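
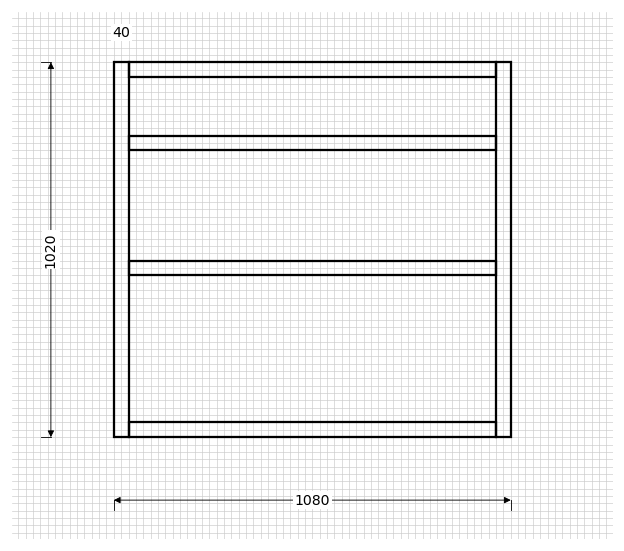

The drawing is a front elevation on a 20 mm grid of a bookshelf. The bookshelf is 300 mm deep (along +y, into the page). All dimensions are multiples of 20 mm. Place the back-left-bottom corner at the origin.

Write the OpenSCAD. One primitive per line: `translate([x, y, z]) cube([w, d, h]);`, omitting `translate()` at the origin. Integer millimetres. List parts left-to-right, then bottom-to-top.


cube([40, 300, 1020]);
translate([40, 0, 0]) cube([1000, 300, 40]);
translate([40, 0, 440]) cube([1000, 300, 40]);
translate([40, 0, 780]) cube([1000, 300, 40]);
translate([40, 0, 980]) cube([1000, 300, 40]);
translate([1040, 0, 0]) cube([40, 300, 1020]);


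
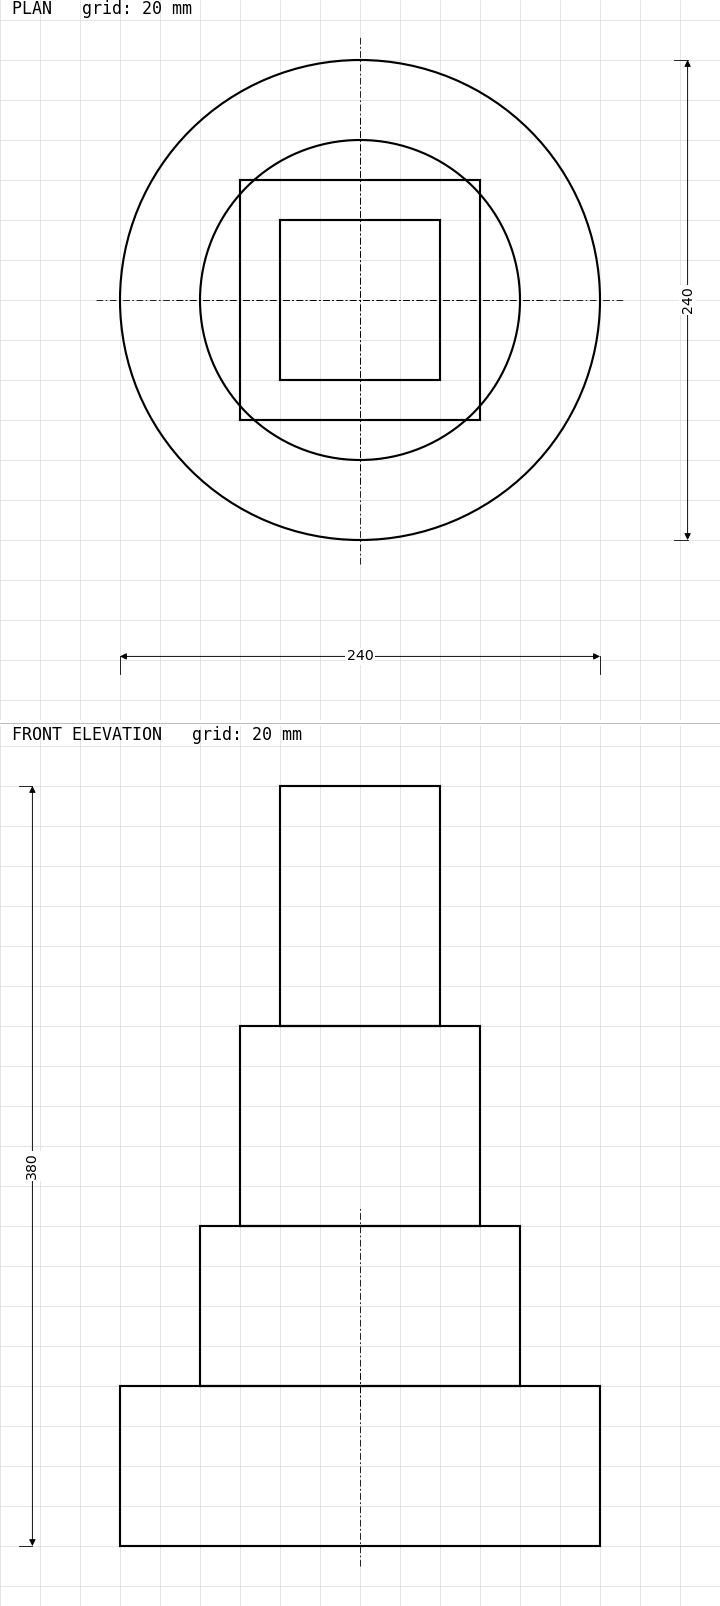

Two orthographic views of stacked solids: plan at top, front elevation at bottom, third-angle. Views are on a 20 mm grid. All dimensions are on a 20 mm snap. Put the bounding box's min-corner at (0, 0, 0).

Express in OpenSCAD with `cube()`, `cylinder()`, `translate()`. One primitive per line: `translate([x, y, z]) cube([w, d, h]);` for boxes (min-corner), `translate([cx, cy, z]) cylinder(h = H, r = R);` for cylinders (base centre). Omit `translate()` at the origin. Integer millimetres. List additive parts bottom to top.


translate([120, 120, 0]) cylinder(h = 80, r = 120);
translate([120, 120, 80]) cylinder(h = 80, r = 80);
translate([60, 60, 160]) cube([120, 120, 100]);
translate([80, 80, 260]) cube([80, 80, 120]);


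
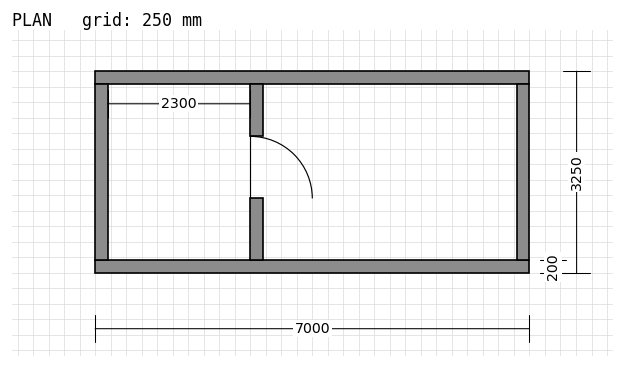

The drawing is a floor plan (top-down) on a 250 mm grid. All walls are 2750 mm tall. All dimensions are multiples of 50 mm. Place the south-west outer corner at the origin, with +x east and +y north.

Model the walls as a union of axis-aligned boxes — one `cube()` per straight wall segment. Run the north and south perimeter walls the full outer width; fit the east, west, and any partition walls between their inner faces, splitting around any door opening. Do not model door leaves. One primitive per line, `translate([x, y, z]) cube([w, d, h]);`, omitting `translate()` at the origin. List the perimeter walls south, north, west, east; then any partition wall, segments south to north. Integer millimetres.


cube([7000, 200, 2750]);
translate([0, 3050, 0]) cube([7000, 200, 2750]);
translate([0, 200, 0]) cube([200, 2850, 2750]);
translate([6800, 200, 0]) cube([200, 2850, 2750]);
translate([2500, 200, 0]) cube([200, 1000, 2750]);
translate([2500, 2200, 0]) cube([200, 850, 2750]);


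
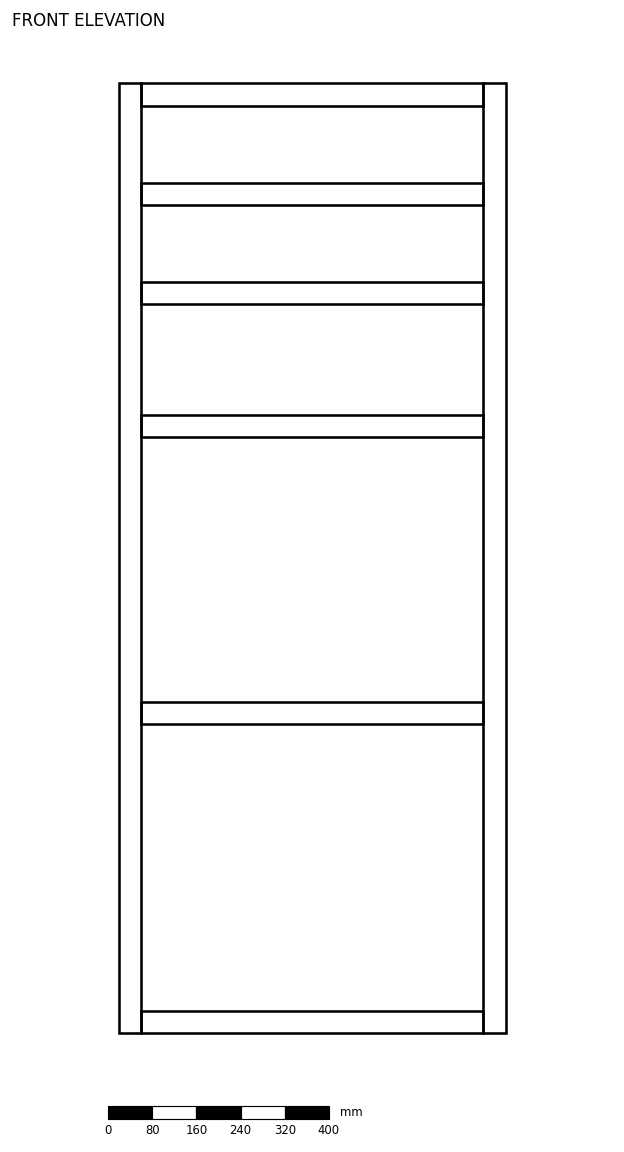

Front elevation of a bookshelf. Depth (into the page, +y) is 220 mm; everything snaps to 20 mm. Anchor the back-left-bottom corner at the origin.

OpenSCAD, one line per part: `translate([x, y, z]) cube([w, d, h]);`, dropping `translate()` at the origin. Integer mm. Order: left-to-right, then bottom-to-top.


cube([40, 220, 1720]);
translate([40, 0, 0]) cube([620, 220, 40]);
translate([40, 0, 560]) cube([620, 220, 40]);
translate([40, 0, 1080]) cube([620, 220, 40]);
translate([40, 0, 1320]) cube([620, 220, 40]);
translate([40, 0, 1500]) cube([620, 220, 40]);
translate([40, 0, 1680]) cube([620, 220, 40]);
translate([660, 0, 0]) cube([40, 220, 1720]);


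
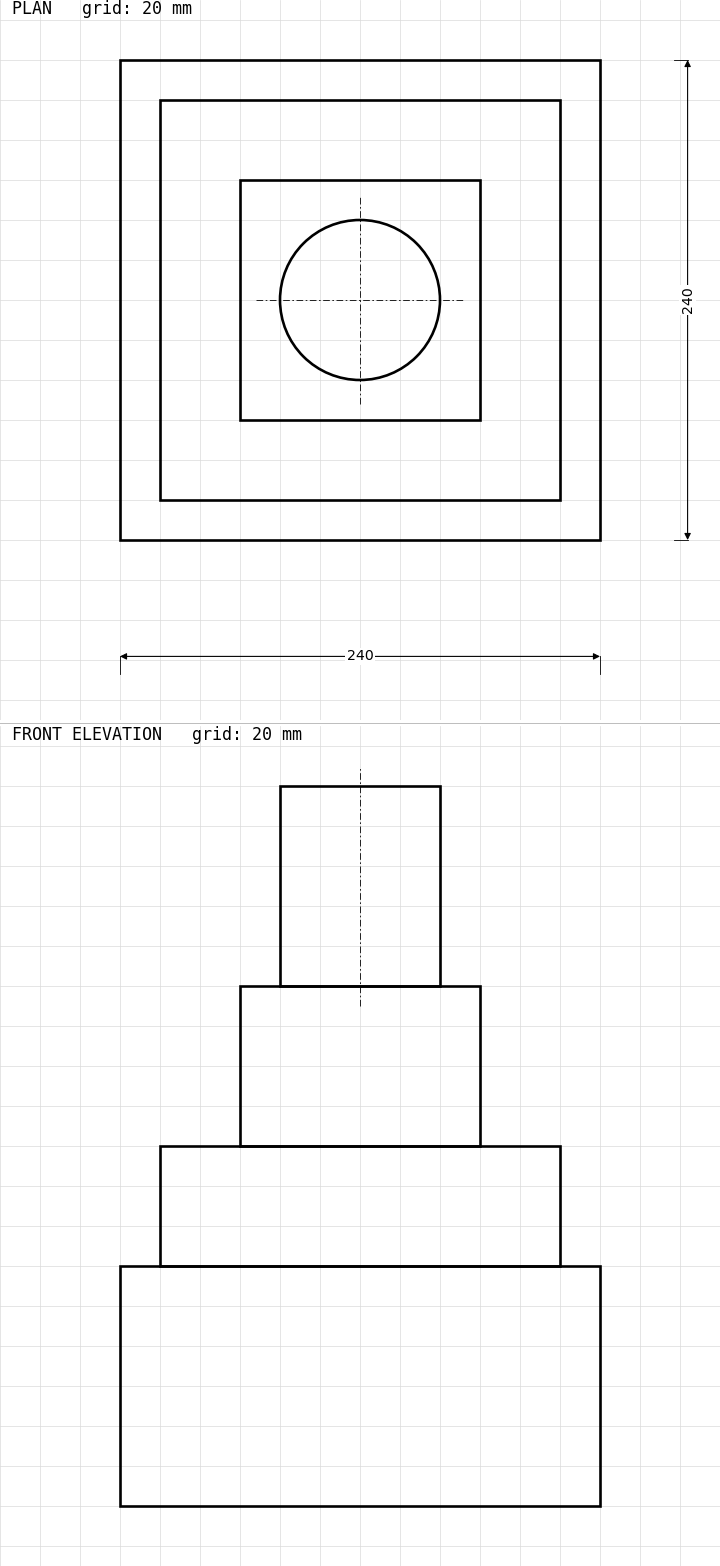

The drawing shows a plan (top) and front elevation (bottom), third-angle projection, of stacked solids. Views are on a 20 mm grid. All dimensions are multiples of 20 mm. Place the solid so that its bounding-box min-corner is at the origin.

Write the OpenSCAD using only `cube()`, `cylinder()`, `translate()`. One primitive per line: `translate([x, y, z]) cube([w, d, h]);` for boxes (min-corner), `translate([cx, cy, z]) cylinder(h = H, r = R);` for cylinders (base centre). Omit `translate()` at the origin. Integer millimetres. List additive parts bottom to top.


cube([240, 240, 120]);
translate([20, 20, 120]) cube([200, 200, 60]);
translate([60, 60, 180]) cube([120, 120, 80]);
translate([120, 120, 260]) cylinder(h = 100, r = 40);


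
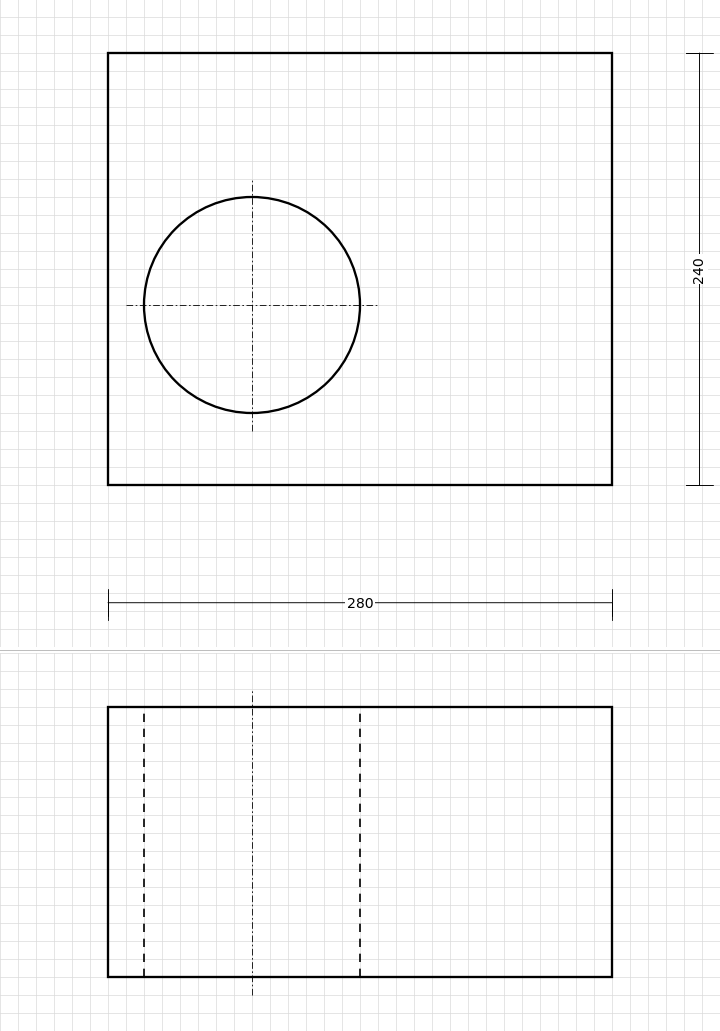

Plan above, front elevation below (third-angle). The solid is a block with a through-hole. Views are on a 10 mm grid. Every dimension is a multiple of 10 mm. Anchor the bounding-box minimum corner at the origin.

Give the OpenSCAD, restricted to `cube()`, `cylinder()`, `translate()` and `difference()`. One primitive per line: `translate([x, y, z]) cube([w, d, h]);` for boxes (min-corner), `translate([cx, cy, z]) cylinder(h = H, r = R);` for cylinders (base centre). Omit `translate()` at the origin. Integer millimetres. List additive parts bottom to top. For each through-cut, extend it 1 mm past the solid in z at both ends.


difference() {
  cube([280, 240, 150]);
  translate([80, 100, -1]) cylinder(h = 152, r = 60);
}


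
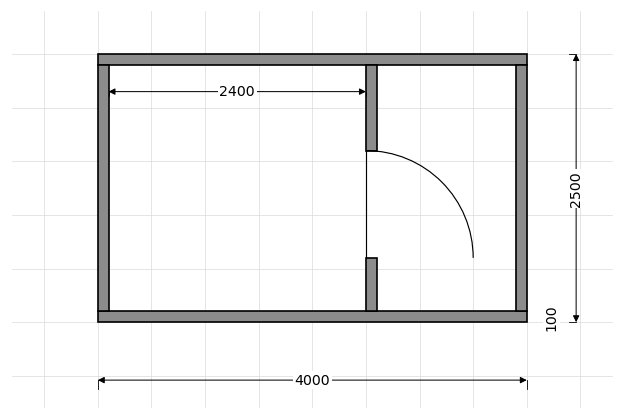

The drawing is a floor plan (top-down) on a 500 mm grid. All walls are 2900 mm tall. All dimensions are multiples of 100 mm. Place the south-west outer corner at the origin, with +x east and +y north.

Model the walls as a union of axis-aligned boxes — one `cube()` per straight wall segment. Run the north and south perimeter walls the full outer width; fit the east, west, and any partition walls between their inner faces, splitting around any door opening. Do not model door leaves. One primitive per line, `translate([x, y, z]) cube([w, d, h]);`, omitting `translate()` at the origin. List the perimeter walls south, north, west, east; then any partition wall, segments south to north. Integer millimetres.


cube([4000, 100, 2900]);
translate([0, 2400, 0]) cube([4000, 100, 2900]);
translate([0, 100, 0]) cube([100, 2300, 2900]);
translate([3900, 100, 0]) cube([100, 2300, 2900]);
translate([2500, 100, 0]) cube([100, 500, 2900]);
translate([2500, 1600, 0]) cube([100, 800, 2900]);


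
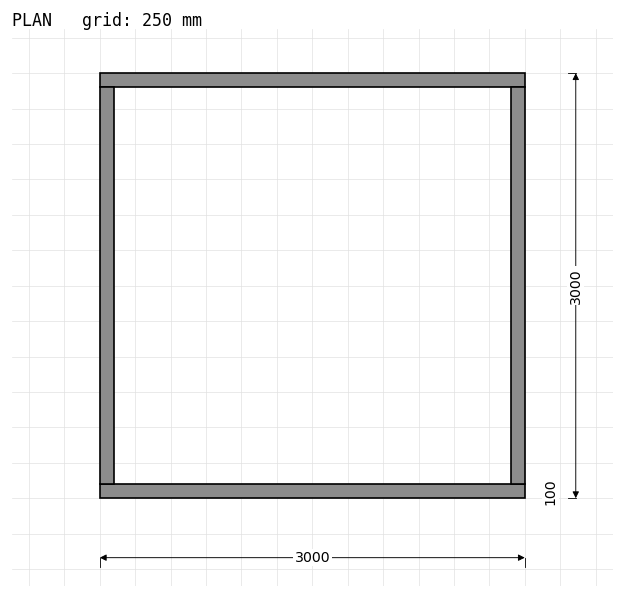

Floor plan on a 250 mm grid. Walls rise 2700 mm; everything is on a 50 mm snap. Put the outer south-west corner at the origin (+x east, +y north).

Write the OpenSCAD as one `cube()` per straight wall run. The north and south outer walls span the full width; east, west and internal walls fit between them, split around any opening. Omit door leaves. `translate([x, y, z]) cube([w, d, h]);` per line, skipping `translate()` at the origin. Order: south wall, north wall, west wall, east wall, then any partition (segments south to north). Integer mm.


cube([3000, 100, 2700]);
translate([0, 2900, 0]) cube([3000, 100, 2700]);
translate([0, 100, 0]) cube([100, 2800, 2700]);
translate([2900, 100, 0]) cube([100, 2800, 2700]);


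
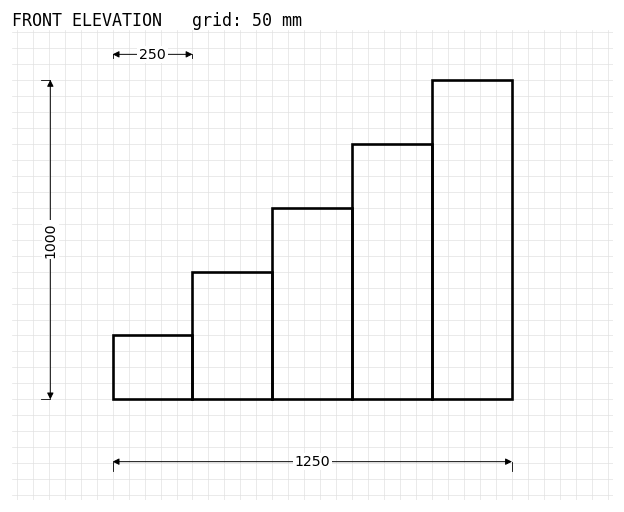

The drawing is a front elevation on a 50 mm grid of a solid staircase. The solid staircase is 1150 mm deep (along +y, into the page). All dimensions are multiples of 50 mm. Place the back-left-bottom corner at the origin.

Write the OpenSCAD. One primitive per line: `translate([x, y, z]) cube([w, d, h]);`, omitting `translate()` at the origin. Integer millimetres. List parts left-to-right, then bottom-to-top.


cube([250, 1150, 200]);
translate([250, 0, 0]) cube([250, 1150, 400]);
translate([500, 0, 0]) cube([250, 1150, 600]);
translate([750, 0, 0]) cube([250, 1150, 800]);
translate([1000, 0, 0]) cube([250, 1150, 1000]);


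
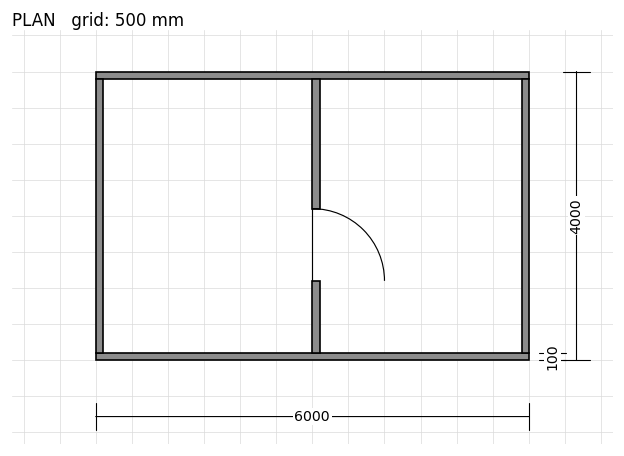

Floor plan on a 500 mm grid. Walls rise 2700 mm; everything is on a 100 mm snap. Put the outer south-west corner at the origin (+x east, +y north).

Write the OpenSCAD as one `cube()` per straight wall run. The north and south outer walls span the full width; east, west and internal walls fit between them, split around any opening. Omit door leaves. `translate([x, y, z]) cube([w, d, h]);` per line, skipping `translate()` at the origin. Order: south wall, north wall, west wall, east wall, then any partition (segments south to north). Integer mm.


cube([6000, 100, 2700]);
translate([0, 3900, 0]) cube([6000, 100, 2700]);
translate([0, 100, 0]) cube([100, 3800, 2700]);
translate([5900, 100, 0]) cube([100, 3800, 2700]);
translate([3000, 100, 0]) cube([100, 1000, 2700]);
translate([3000, 2100, 0]) cube([100, 1800, 2700]);


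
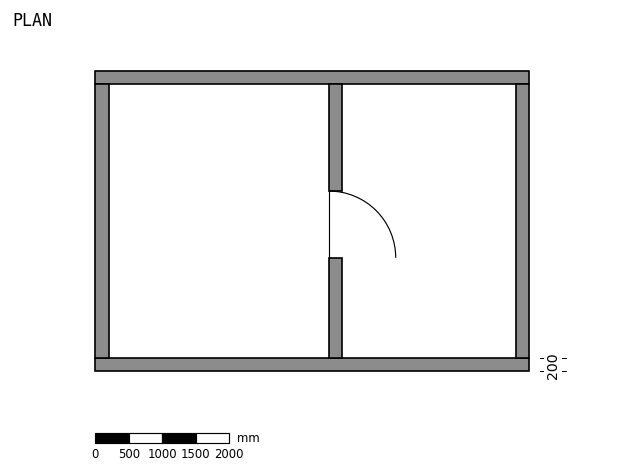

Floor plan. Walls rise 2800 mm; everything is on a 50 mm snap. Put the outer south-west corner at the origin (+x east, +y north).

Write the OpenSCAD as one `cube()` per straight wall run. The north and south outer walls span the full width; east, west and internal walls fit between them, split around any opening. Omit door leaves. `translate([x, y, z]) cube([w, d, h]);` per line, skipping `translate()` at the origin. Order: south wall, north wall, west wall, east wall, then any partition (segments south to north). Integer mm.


cube([6500, 200, 2800]);
translate([0, 4300, 0]) cube([6500, 200, 2800]);
translate([0, 200, 0]) cube([200, 4100, 2800]);
translate([6300, 200, 0]) cube([200, 4100, 2800]);
translate([3500, 200, 0]) cube([200, 1500, 2800]);
translate([3500, 2700, 0]) cube([200, 1600, 2800]);


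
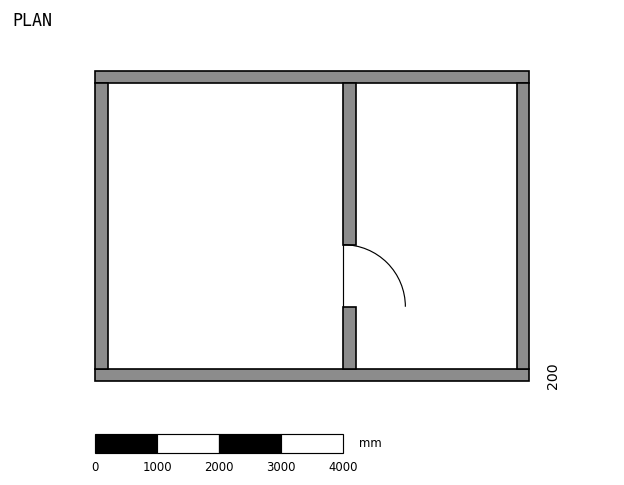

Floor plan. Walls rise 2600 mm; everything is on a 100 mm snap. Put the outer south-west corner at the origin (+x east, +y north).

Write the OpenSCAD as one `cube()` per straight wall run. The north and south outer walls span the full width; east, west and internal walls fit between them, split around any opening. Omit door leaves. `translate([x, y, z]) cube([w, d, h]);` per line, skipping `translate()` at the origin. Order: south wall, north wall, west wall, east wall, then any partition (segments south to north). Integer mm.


cube([7000, 200, 2600]);
translate([0, 4800, 0]) cube([7000, 200, 2600]);
translate([0, 200, 0]) cube([200, 4600, 2600]);
translate([6800, 200, 0]) cube([200, 4600, 2600]);
translate([4000, 200, 0]) cube([200, 1000, 2600]);
translate([4000, 2200, 0]) cube([200, 2600, 2600]);


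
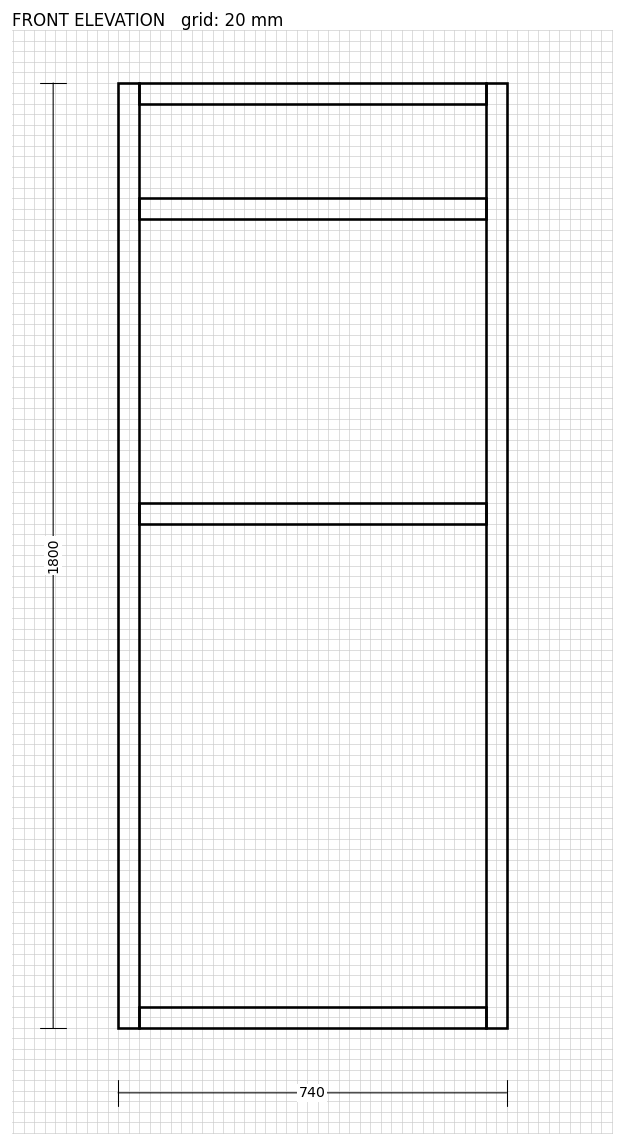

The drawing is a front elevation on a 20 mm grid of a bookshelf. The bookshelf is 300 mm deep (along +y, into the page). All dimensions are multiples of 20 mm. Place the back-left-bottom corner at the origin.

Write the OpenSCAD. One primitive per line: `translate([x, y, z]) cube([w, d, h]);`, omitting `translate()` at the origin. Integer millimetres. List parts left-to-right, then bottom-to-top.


cube([40, 300, 1800]);
translate([40, 0, 0]) cube([660, 300, 40]);
translate([40, 0, 960]) cube([660, 300, 40]);
translate([40, 0, 1540]) cube([660, 300, 40]);
translate([40, 0, 1760]) cube([660, 300, 40]);
translate([700, 0, 0]) cube([40, 300, 1800]);


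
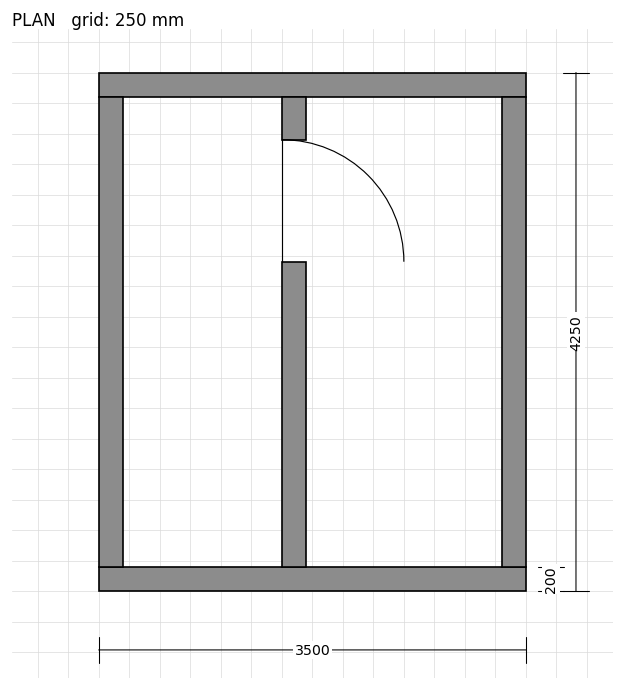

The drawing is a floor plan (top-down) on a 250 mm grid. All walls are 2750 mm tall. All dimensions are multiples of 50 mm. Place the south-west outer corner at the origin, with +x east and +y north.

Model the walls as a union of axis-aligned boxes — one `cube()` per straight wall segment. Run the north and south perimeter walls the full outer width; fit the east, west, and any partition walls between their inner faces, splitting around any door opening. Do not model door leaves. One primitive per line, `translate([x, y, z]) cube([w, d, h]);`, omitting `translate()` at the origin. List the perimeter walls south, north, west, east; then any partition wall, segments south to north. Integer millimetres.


cube([3500, 200, 2750]);
translate([0, 4050, 0]) cube([3500, 200, 2750]);
translate([0, 200, 0]) cube([200, 3850, 2750]);
translate([3300, 200, 0]) cube([200, 3850, 2750]);
translate([1500, 200, 0]) cube([200, 2500, 2750]);
translate([1500, 3700, 0]) cube([200, 350, 2750]);


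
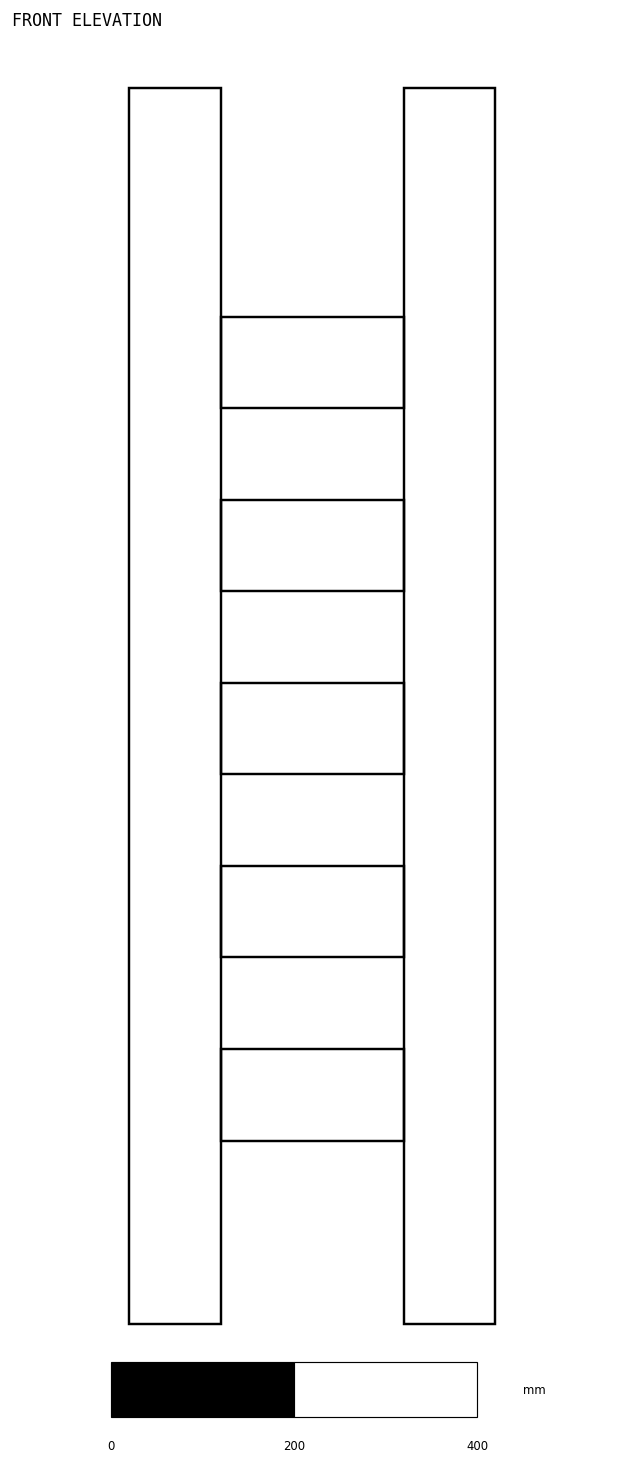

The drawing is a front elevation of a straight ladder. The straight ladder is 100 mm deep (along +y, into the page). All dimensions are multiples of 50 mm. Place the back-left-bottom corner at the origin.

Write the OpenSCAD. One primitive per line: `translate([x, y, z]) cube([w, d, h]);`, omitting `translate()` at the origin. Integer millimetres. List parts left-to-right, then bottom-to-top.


cube([100, 100, 1350]);
translate([100, 0, 200]) cube([200, 100, 100]);
translate([100, 0, 400]) cube([200, 100, 100]);
translate([100, 0, 600]) cube([200, 100, 100]);
translate([100, 0, 800]) cube([200, 100, 100]);
translate([100, 0, 1000]) cube([200, 100, 100]);
translate([300, 0, 0]) cube([100, 100, 1350]);


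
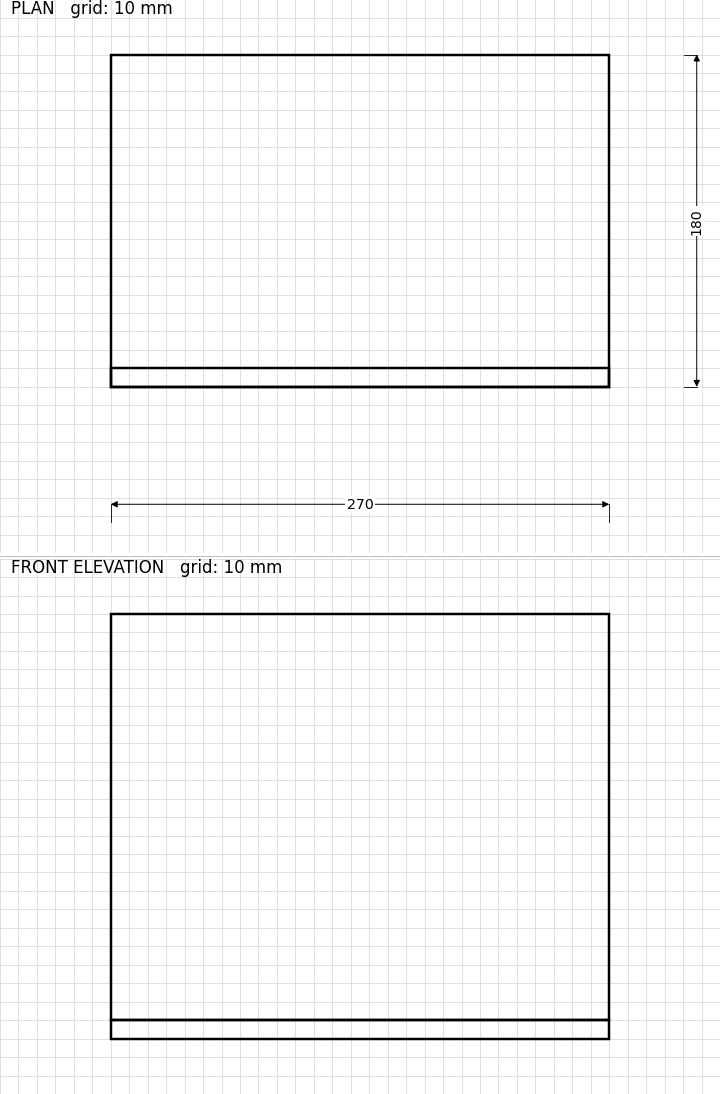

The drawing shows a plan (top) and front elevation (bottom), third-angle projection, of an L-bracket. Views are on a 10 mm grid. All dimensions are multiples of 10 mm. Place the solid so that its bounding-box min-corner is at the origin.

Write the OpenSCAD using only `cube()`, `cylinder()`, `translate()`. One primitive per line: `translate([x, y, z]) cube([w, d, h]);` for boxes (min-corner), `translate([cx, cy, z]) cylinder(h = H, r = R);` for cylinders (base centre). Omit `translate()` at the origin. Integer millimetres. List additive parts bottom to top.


cube([270, 180, 10]);
translate([0, 0, 10]) cube([270, 10, 220]);


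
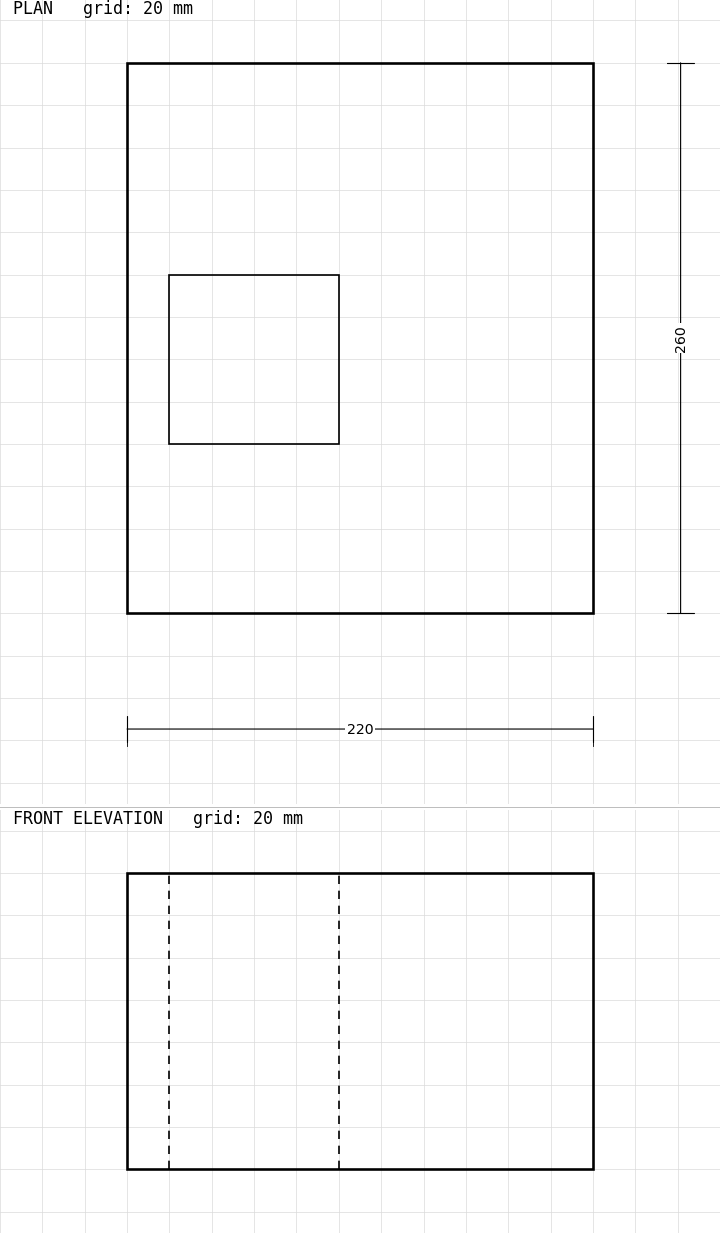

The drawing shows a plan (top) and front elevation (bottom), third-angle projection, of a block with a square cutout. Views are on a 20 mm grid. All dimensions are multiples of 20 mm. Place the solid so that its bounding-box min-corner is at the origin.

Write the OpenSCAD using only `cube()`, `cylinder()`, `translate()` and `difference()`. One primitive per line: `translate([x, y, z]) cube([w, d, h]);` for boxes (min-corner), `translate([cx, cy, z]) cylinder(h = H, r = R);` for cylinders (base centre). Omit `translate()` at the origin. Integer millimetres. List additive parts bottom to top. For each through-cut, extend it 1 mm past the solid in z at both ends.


difference() {
  cube([220, 260, 140]);
  translate([20, 80, -1]) cube([80, 80, 142]);
}


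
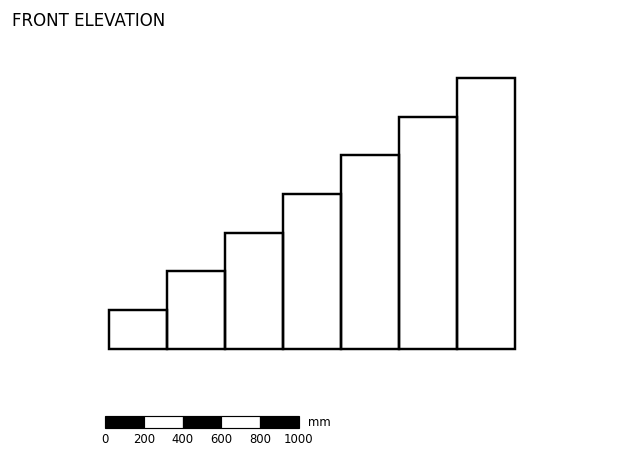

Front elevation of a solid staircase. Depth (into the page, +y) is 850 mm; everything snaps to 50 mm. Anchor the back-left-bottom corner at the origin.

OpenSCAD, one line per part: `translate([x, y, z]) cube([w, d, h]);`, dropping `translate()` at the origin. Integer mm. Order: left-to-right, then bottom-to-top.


cube([300, 850, 200]);
translate([300, 0, 0]) cube([300, 850, 400]);
translate([600, 0, 0]) cube([300, 850, 600]);
translate([900, 0, 0]) cube([300, 850, 800]);
translate([1200, 0, 0]) cube([300, 850, 1000]);
translate([1500, 0, 0]) cube([300, 850, 1200]);
translate([1800, 0, 0]) cube([300, 850, 1400]);


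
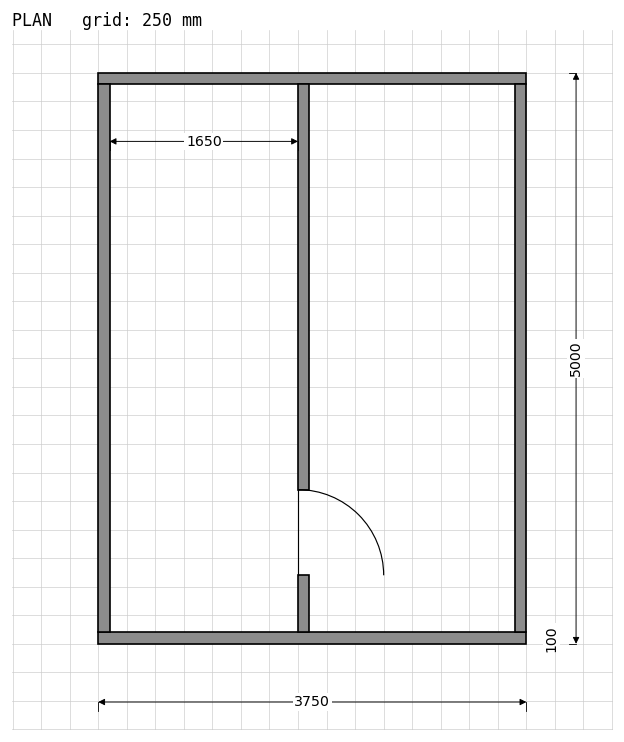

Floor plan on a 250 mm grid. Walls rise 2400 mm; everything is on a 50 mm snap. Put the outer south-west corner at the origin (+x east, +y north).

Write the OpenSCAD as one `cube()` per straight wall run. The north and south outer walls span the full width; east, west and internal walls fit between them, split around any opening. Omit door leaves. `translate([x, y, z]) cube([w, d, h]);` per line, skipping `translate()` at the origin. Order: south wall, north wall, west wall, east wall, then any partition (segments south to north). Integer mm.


cube([3750, 100, 2400]);
translate([0, 4900, 0]) cube([3750, 100, 2400]);
translate([0, 100, 0]) cube([100, 4800, 2400]);
translate([3650, 100, 0]) cube([100, 4800, 2400]);
translate([1750, 100, 0]) cube([100, 500, 2400]);
translate([1750, 1350, 0]) cube([100, 3550, 2400]);


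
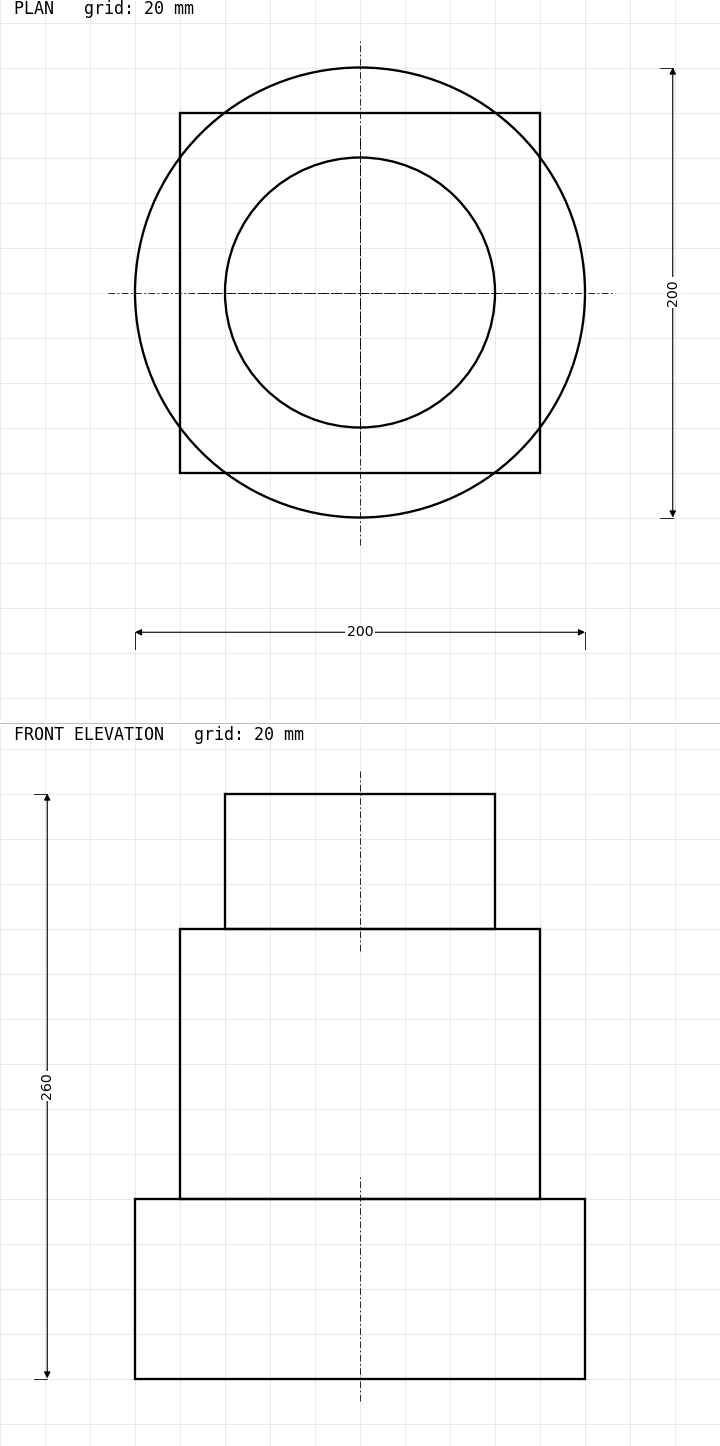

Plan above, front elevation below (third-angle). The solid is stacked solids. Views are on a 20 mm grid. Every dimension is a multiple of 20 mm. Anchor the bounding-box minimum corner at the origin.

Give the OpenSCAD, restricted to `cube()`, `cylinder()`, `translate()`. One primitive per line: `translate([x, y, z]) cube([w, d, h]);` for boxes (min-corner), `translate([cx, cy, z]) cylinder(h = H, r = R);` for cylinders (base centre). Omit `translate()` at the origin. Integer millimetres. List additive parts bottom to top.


translate([100, 100, 0]) cylinder(h = 80, r = 100);
translate([20, 20, 80]) cube([160, 160, 120]);
translate([100, 100, 200]) cylinder(h = 60, r = 60);


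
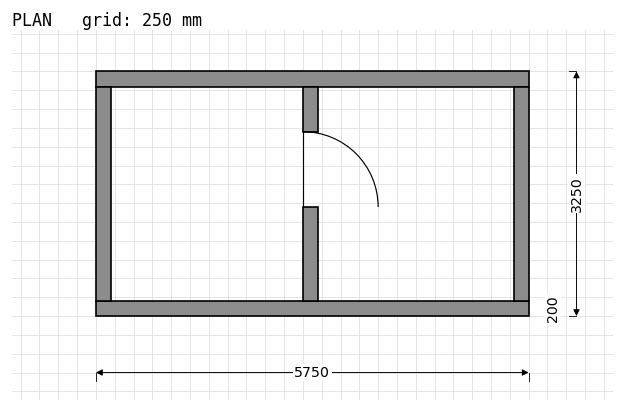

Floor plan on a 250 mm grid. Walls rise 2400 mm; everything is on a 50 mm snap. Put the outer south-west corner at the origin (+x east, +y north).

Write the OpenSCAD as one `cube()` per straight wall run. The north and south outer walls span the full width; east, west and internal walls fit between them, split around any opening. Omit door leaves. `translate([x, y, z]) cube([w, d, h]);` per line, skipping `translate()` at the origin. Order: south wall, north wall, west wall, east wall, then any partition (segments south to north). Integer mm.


cube([5750, 200, 2400]);
translate([0, 3050, 0]) cube([5750, 200, 2400]);
translate([0, 200, 0]) cube([200, 2850, 2400]);
translate([5550, 200, 0]) cube([200, 2850, 2400]);
translate([2750, 200, 0]) cube([200, 1250, 2400]);
translate([2750, 2450, 0]) cube([200, 600, 2400]);


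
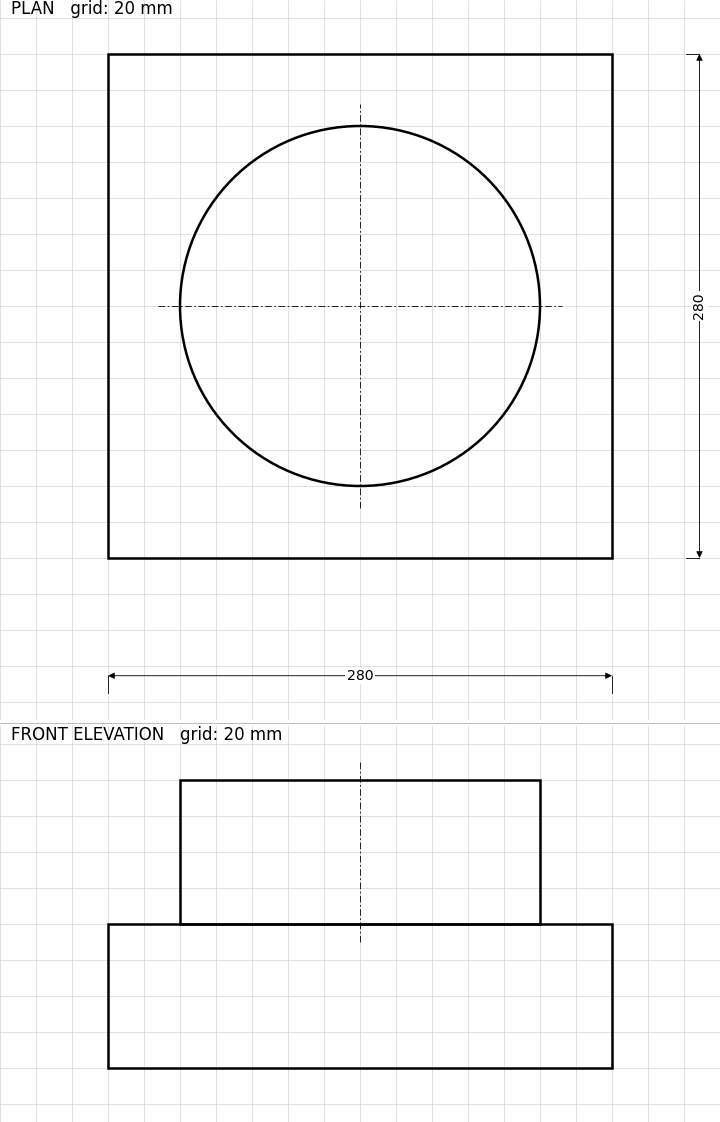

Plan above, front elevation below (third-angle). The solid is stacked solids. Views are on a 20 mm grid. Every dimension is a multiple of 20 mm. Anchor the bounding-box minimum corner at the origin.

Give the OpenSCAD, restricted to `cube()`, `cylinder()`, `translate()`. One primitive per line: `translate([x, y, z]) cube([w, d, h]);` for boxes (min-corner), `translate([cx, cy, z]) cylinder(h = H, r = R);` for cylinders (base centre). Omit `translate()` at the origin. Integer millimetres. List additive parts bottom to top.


cube([280, 280, 80]);
translate([140, 140, 80]) cylinder(h = 80, r = 100);


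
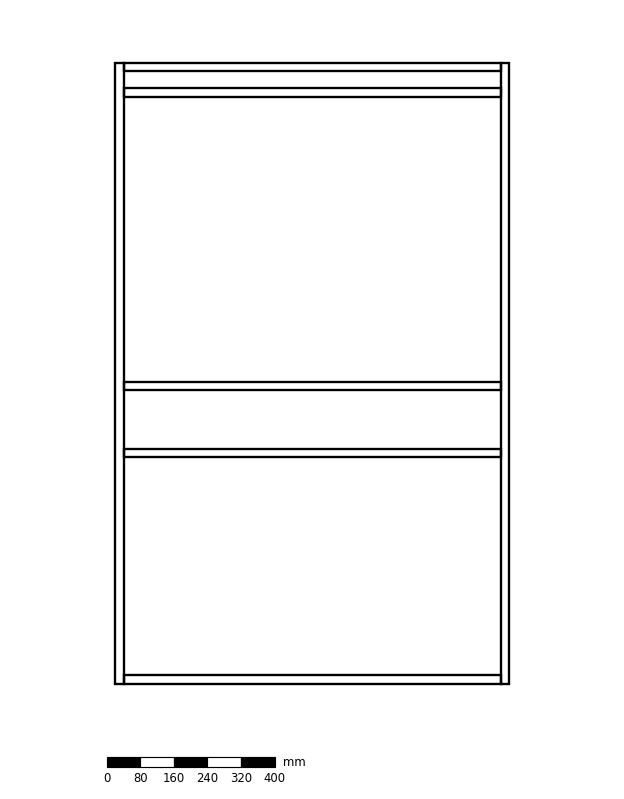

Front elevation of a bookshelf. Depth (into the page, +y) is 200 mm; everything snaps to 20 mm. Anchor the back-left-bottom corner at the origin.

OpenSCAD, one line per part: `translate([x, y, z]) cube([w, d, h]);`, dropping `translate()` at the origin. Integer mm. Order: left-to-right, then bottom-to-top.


cube([20, 200, 1480]);
translate([20, 0, 0]) cube([900, 200, 20]);
translate([20, 0, 540]) cube([900, 200, 20]);
translate([20, 0, 700]) cube([900, 200, 20]);
translate([20, 0, 1400]) cube([900, 200, 20]);
translate([20, 0, 1460]) cube([900, 200, 20]);
translate([920, 0, 0]) cube([20, 200, 1480]);


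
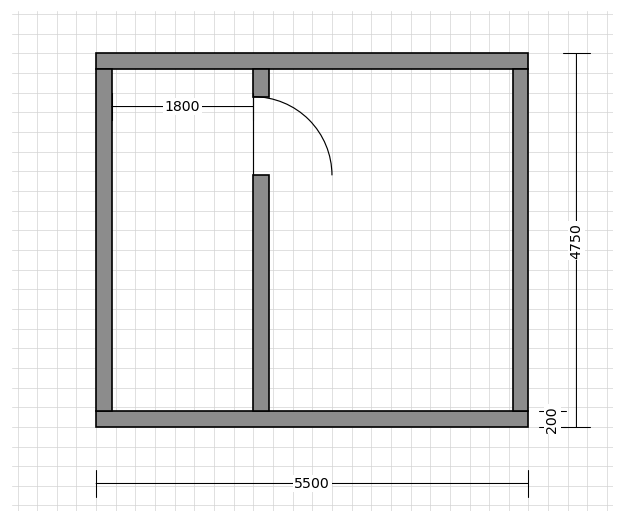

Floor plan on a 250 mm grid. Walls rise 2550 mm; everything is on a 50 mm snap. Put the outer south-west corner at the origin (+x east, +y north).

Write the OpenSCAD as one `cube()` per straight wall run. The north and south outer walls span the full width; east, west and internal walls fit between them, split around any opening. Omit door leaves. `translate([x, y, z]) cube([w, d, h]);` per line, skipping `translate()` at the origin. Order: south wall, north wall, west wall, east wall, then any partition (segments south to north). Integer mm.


cube([5500, 200, 2550]);
translate([0, 4550, 0]) cube([5500, 200, 2550]);
translate([0, 200, 0]) cube([200, 4350, 2550]);
translate([5300, 200, 0]) cube([200, 4350, 2550]);
translate([2000, 200, 0]) cube([200, 3000, 2550]);
translate([2000, 4200, 0]) cube([200, 350, 2550]);


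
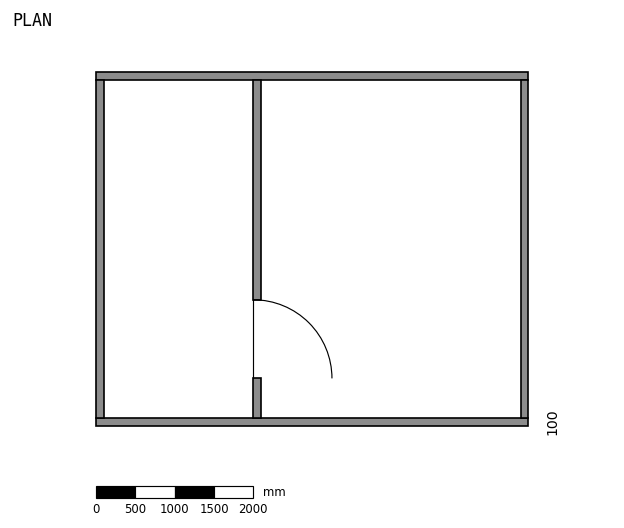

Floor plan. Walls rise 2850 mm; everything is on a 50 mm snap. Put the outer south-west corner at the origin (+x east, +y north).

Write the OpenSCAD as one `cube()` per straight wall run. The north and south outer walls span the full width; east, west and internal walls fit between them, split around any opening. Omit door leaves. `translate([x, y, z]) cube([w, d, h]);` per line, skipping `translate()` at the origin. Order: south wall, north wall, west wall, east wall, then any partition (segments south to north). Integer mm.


cube([5500, 100, 2850]);
translate([0, 4400, 0]) cube([5500, 100, 2850]);
translate([0, 100, 0]) cube([100, 4300, 2850]);
translate([5400, 100, 0]) cube([100, 4300, 2850]);
translate([2000, 100, 0]) cube([100, 500, 2850]);
translate([2000, 1600, 0]) cube([100, 2800, 2850]);


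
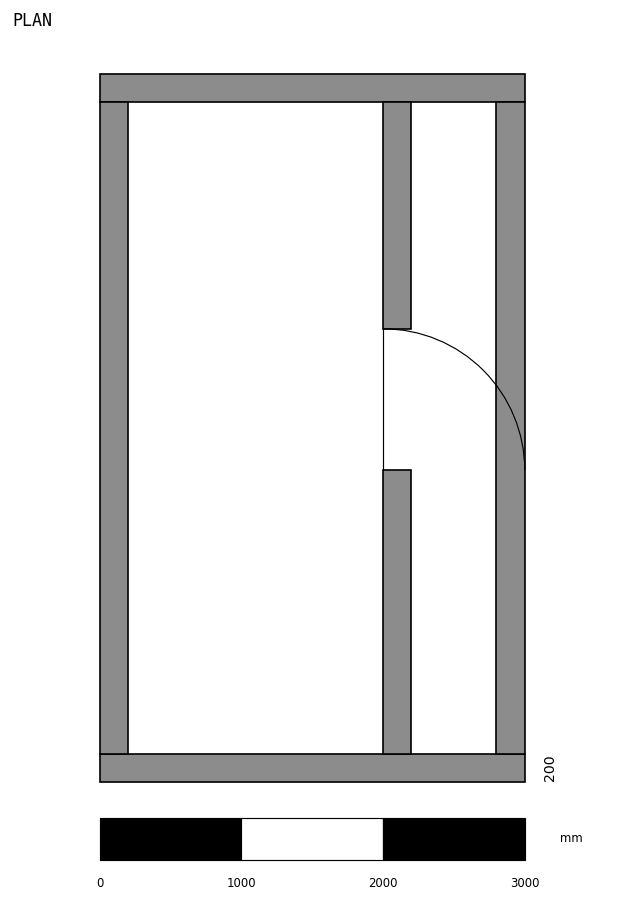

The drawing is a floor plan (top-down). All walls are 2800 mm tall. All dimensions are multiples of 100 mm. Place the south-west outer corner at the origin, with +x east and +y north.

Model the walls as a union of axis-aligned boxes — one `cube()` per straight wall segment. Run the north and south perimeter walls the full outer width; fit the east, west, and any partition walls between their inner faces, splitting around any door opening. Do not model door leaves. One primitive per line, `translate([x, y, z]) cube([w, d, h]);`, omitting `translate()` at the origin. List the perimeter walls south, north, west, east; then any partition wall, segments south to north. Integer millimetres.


cube([3000, 200, 2800]);
translate([0, 4800, 0]) cube([3000, 200, 2800]);
translate([0, 200, 0]) cube([200, 4600, 2800]);
translate([2800, 200, 0]) cube([200, 4600, 2800]);
translate([2000, 200, 0]) cube([200, 2000, 2800]);
translate([2000, 3200, 0]) cube([200, 1600, 2800]);


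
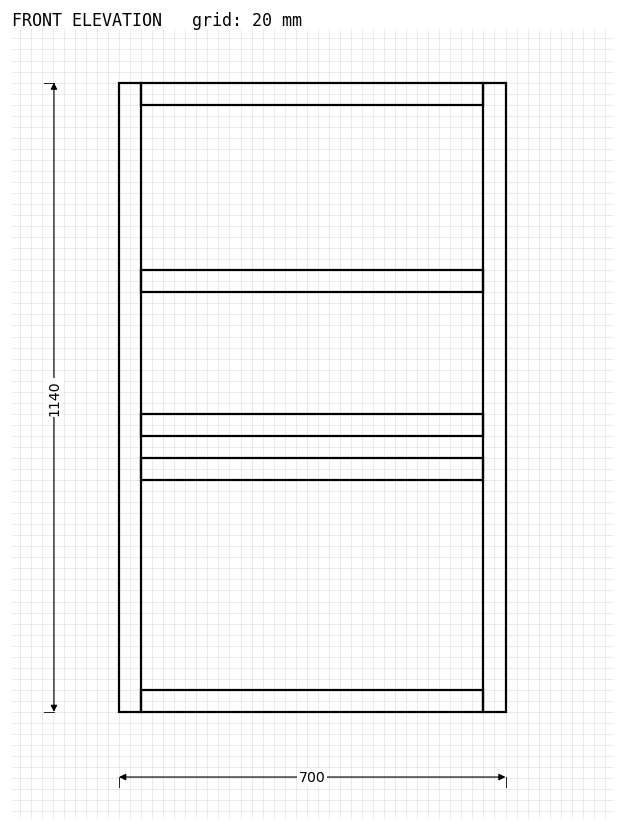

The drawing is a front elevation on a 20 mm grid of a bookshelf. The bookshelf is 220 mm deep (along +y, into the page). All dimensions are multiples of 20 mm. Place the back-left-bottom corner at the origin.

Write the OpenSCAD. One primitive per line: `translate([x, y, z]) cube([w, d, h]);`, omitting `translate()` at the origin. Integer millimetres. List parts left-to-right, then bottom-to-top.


cube([40, 220, 1140]);
translate([40, 0, 0]) cube([620, 220, 40]);
translate([40, 0, 420]) cube([620, 220, 40]);
translate([40, 0, 500]) cube([620, 220, 40]);
translate([40, 0, 760]) cube([620, 220, 40]);
translate([40, 0, 1100]) cube([620, 220, 40]);
translate([660, 0, 0]) cube([40, 220, 1140]);


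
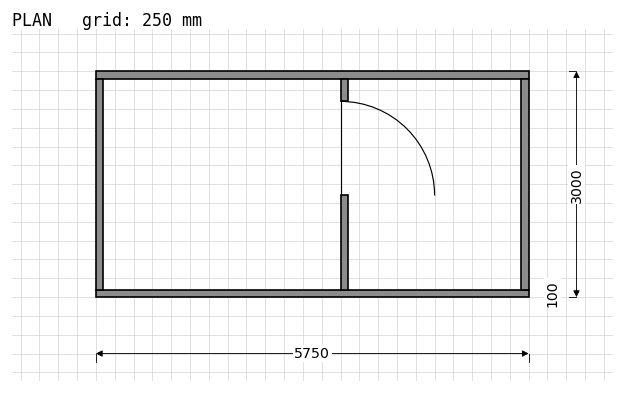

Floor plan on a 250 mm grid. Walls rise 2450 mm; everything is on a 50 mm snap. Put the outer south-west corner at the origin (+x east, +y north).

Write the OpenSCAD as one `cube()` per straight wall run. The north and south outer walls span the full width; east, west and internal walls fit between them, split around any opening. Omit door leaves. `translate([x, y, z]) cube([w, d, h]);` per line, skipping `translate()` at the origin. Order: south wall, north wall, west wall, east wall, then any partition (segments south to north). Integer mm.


cube([5750, 100, 2450]);
translate([0, 2900, 0]) cube([5750, 100, 2450]);
translate([0, 100, 0]) cube([100, 2800, 2450]);
translate([5650, 100, 0]) cube([100, 2800, 2450]);
translate([3250, 100, 0]) cube([100, 1250, 2450]);
translate([3250, 2600, 0]) cube([100, 300, 2450]);


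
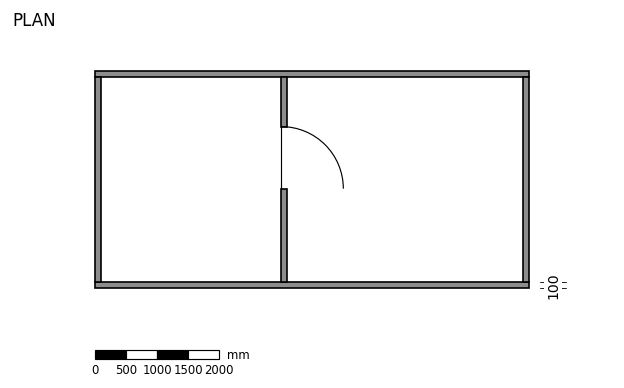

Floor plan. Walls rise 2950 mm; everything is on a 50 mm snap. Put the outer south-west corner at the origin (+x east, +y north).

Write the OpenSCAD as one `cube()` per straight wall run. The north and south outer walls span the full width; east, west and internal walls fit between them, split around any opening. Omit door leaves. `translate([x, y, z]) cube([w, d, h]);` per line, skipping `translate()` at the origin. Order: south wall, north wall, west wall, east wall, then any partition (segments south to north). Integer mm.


cube([7000, 100, 2950]);
translate([0, 3400, 0]) cube([7000, 100, 2950]);
translate([0, 100, 0]) cube([100, 3300, 2950]);
translate([6900, 100, 0]) cube([100, 3300, 2950]);
translate([3000, 100, 0]) cube([100, 1500, 2950]);
translate([3000, 2600, 0]) cube([100, 800, 2950]);


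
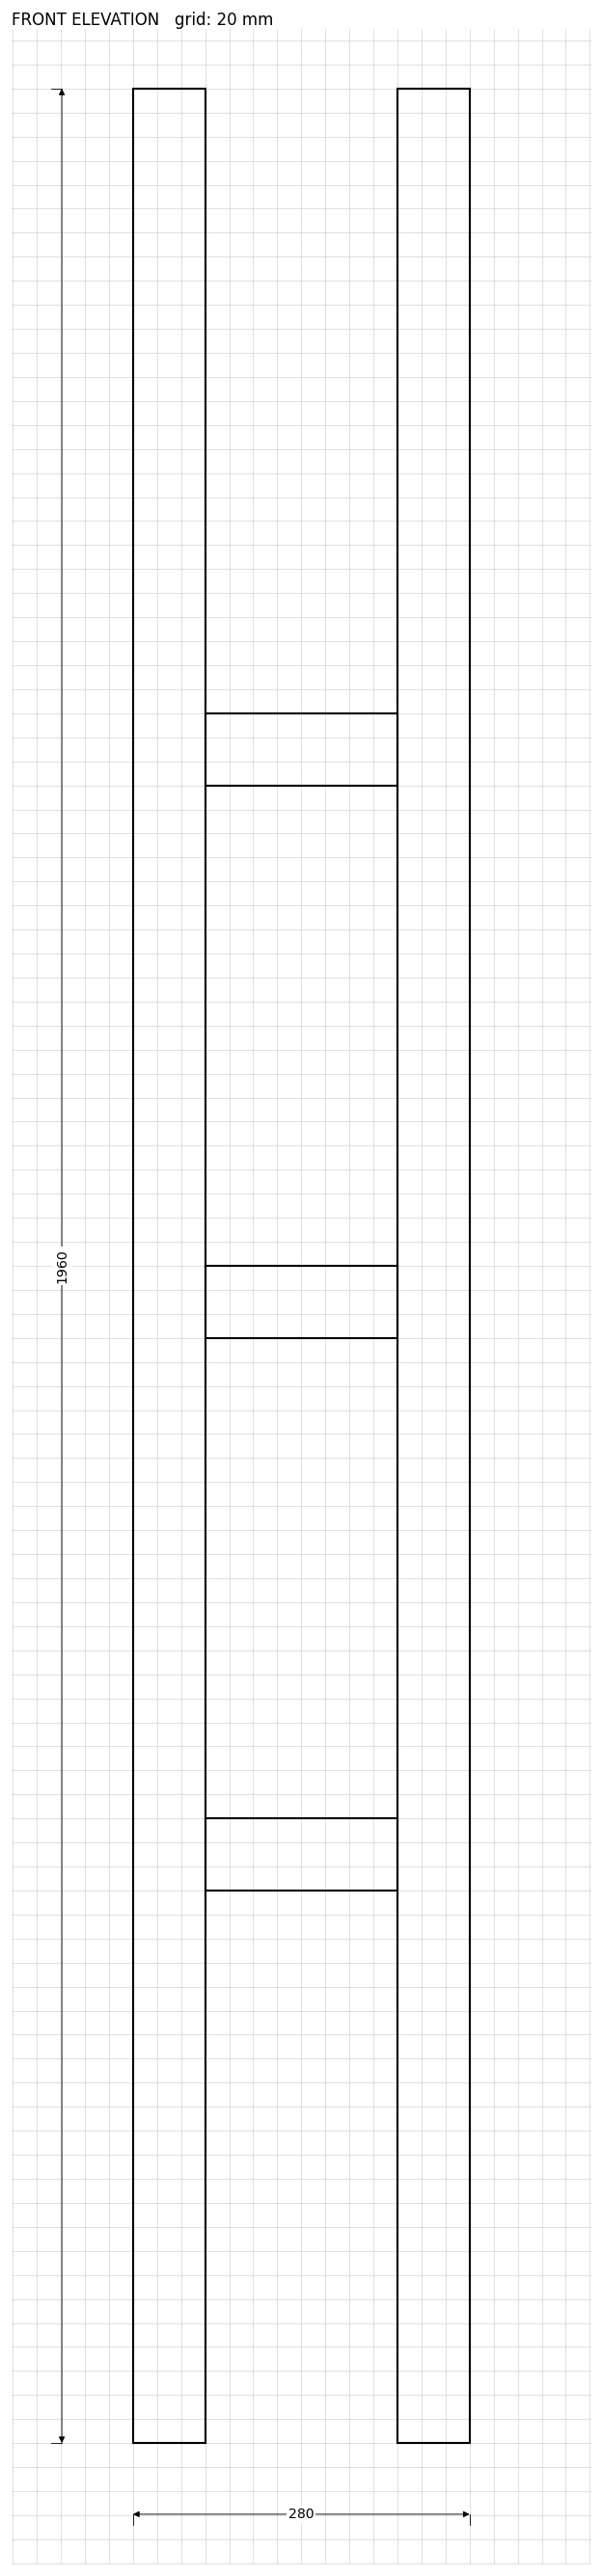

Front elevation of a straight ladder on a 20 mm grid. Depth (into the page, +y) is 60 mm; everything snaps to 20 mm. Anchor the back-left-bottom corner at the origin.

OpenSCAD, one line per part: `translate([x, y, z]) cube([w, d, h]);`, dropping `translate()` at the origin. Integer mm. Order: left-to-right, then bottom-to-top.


cube([60, 60, 1960]);
translate([60, 0, 460]) cube([160, 60, 60]);
translate([60, 0, 920]) cube([160, 60, 60]);
translate([60, 0, 1380]) cube([160, 60, 60]);
translate([220, 0, 0]) cube([60, 60, 1960]);


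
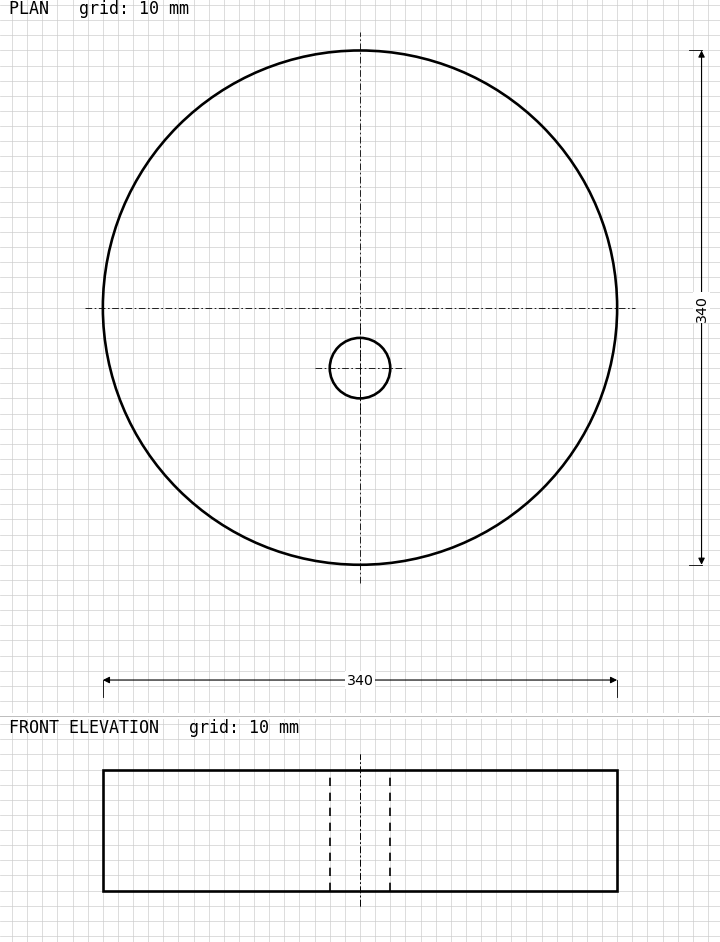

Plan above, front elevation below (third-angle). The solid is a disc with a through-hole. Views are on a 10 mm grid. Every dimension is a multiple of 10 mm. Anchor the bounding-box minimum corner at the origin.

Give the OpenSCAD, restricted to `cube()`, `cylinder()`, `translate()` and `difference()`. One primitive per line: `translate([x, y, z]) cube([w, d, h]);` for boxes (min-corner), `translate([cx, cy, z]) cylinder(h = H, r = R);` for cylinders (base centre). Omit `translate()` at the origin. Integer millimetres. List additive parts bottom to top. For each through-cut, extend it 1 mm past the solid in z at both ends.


difference() {
  translate([170, 170, 0]) cylinder(h = 80, r = 170);
  translate([170, 130, -1]) cylinder(h = 82, r = 20);
}


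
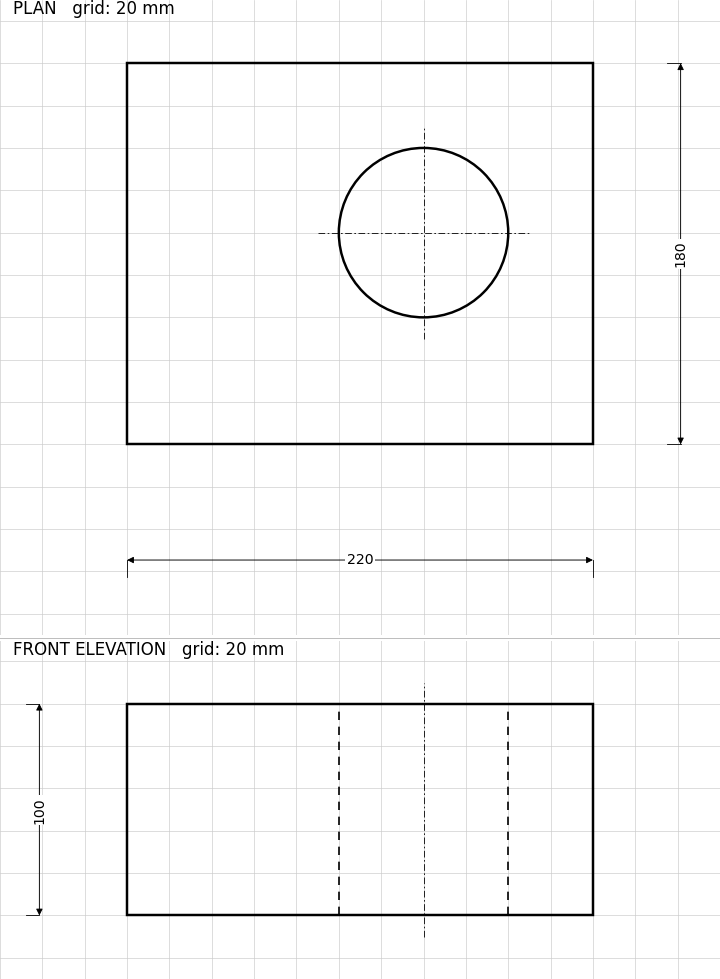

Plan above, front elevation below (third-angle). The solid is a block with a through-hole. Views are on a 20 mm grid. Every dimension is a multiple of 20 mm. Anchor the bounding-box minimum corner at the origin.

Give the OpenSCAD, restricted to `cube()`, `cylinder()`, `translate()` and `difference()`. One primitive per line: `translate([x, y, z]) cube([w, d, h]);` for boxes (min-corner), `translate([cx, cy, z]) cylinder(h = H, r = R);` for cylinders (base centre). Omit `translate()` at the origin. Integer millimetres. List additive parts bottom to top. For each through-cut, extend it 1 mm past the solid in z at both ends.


difference() {
  cube([220, 180, 100]);
  translate([140, 100, -1]) cylinder(h = 102, r = 40);
}


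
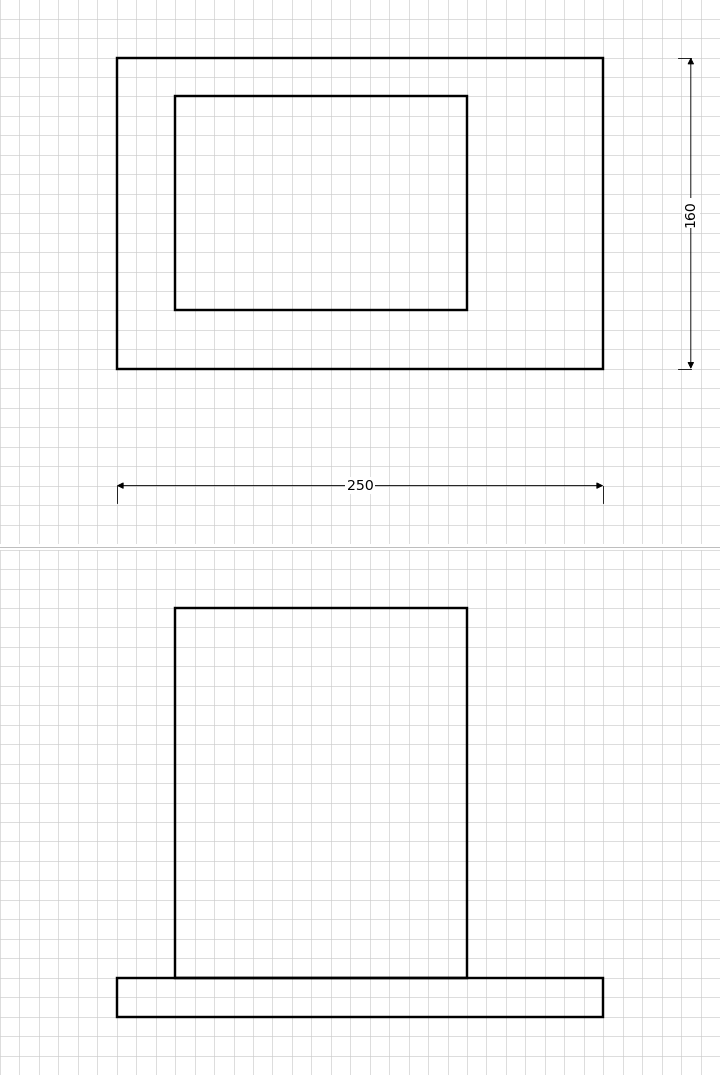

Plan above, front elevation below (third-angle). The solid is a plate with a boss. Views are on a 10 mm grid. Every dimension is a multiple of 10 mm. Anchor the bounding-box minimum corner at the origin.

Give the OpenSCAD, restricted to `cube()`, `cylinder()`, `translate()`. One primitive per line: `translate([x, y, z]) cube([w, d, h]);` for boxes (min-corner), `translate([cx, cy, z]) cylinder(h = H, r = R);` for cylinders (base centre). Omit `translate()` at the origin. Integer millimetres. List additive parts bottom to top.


cube([250, 160, 20]);
translate([30, 30, 20]) cube([150, 110, 190]);


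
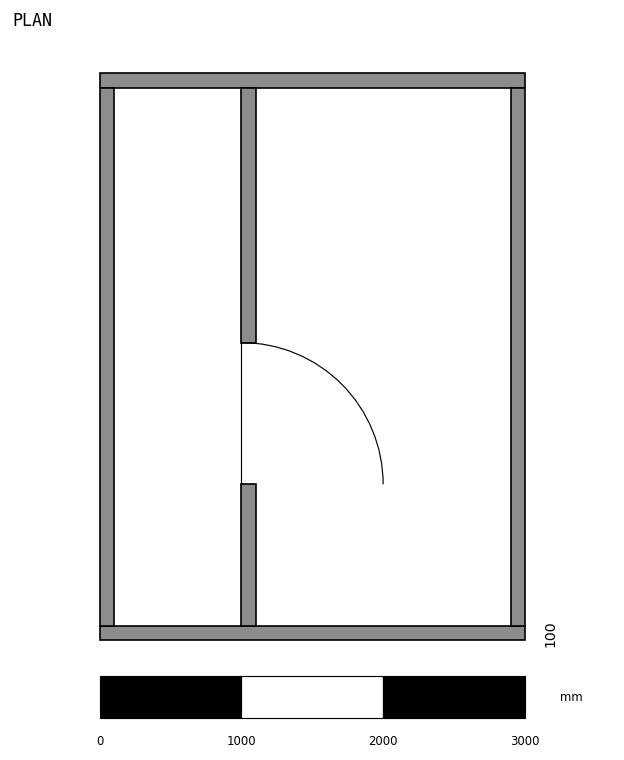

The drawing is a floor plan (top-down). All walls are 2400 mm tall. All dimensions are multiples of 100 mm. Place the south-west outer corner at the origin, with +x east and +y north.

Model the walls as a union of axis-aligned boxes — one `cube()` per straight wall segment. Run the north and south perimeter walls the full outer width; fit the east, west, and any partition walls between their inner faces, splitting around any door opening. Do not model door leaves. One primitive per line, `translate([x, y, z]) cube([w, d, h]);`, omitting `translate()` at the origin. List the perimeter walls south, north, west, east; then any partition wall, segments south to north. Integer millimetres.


cube([3000, 100, 2400]);
translate([0, 3900, 0]) cube([3000, 100, 2400]);
translate([0, 100, 0]) cube([100, 3800, 2400]);
translate([2900, 100, 0]) cube([100, 3800, 2400]);
translate([1000, 100, 0]) cube([100, 1000, 2400]);
translate([1000, 2100, 0]) cube([100, 1800, 2400]);


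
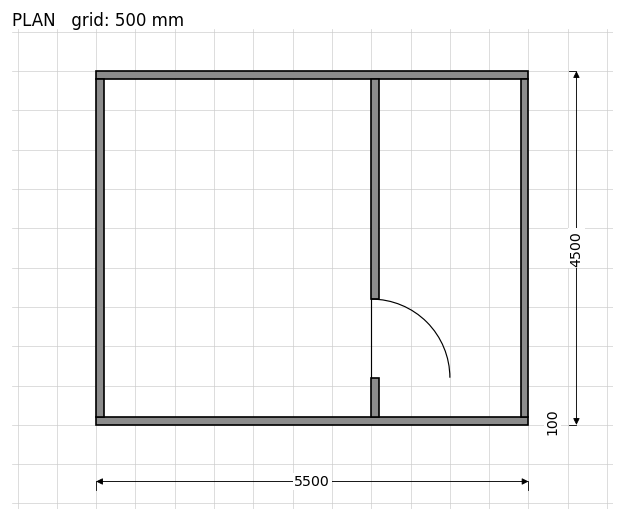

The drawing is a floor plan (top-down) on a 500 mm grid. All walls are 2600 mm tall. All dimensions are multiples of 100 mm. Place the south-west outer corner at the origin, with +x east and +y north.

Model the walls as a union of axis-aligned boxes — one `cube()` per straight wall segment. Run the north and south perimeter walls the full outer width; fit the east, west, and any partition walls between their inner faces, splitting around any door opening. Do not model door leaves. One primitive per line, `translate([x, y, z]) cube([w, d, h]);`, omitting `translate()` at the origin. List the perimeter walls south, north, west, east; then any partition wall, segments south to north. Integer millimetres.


cube([5500, 100, 2600]);
translate([0, 4400, 0]) cube([5500, 100, 2600]);
translate([0, 100, 0]) cube([100, 4300, 2600]);
translate([5400, 100, 0]) cube([100, 4300, 2600]);
translate([3500, 100, 0]) cube([100, 500, 2600]);
translate([3500, 1600, 0]) cube([100, 2800, 2600]);


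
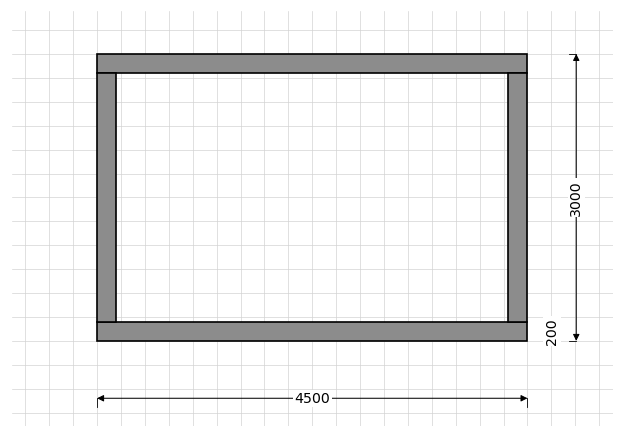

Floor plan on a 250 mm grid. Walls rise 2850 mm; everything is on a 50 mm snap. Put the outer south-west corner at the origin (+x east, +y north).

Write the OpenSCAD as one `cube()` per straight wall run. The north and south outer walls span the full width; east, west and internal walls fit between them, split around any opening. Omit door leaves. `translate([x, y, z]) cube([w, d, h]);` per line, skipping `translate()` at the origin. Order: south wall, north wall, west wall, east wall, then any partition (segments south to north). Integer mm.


cube([4500, 200, 2850]);
translate([0, 2800, 0]) cube([4500, 200, 2850]);
translate([0, 200, 0]) cube([200, 2600, 2850]);
translate([4300, 200, 0]) cube([200, 2600, 2850]);


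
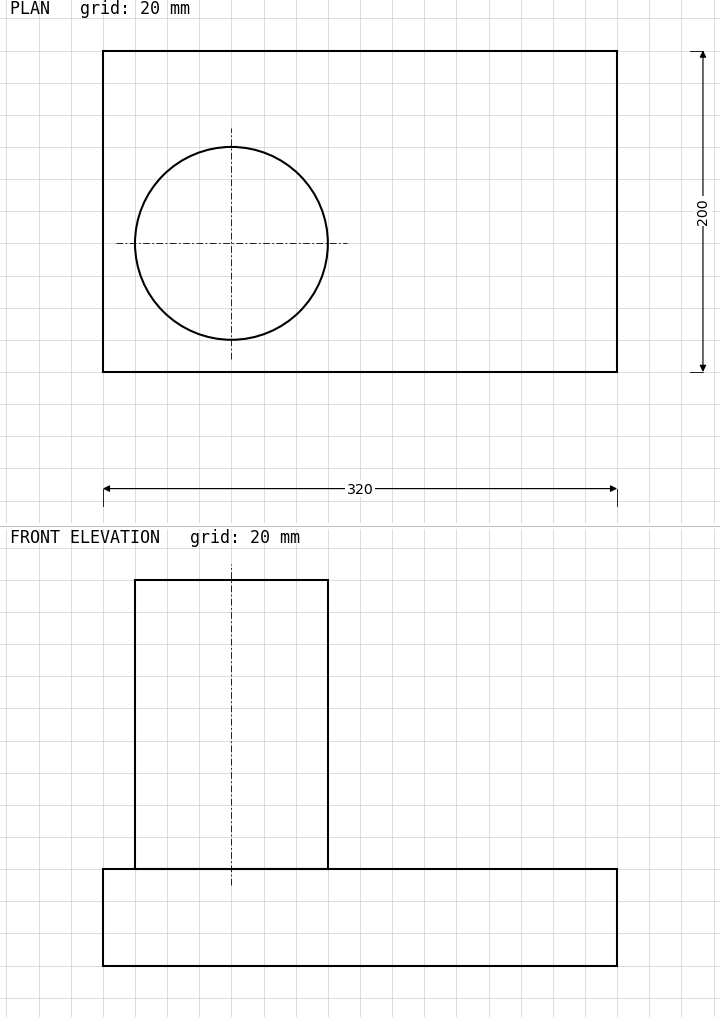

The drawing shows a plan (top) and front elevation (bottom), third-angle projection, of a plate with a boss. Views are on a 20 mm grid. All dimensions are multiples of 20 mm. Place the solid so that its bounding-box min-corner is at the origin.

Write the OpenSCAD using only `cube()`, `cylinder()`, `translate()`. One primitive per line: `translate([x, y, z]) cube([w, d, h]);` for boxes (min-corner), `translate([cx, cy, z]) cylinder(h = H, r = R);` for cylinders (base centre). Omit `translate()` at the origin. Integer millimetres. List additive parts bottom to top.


cube([320, 200, 60]);
translate([80, 80, 60]) cylinder(h = 180, r = 60);
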